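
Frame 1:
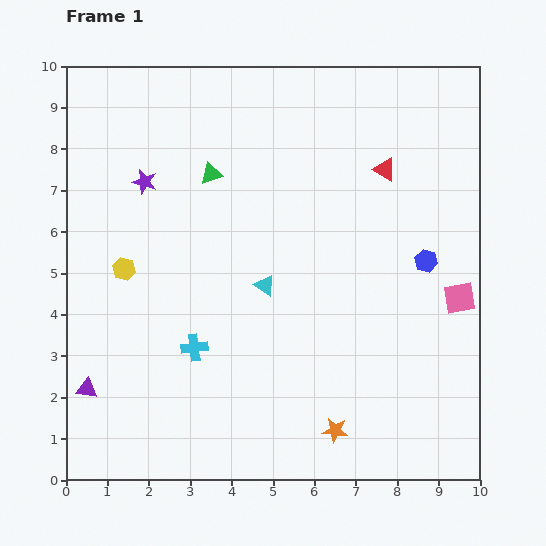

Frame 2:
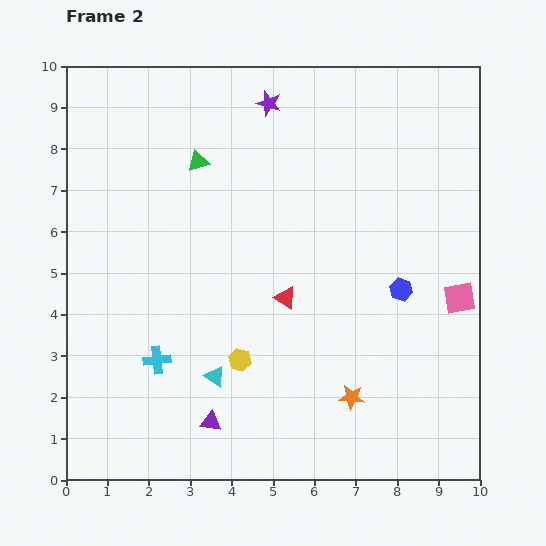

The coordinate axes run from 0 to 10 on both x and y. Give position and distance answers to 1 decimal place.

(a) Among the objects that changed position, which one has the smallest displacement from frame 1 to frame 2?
the green triangle

(moved 0.4)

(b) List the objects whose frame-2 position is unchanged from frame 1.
the pink square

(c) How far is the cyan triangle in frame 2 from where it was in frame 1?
2.5

The cyan triangle moved from (4.8, 4.7) to (3.6, 2.5), a distance of √(1.2² + 2.2²) ≈ 2.5.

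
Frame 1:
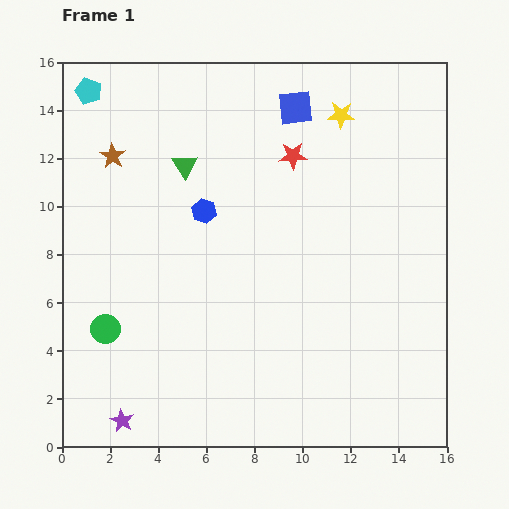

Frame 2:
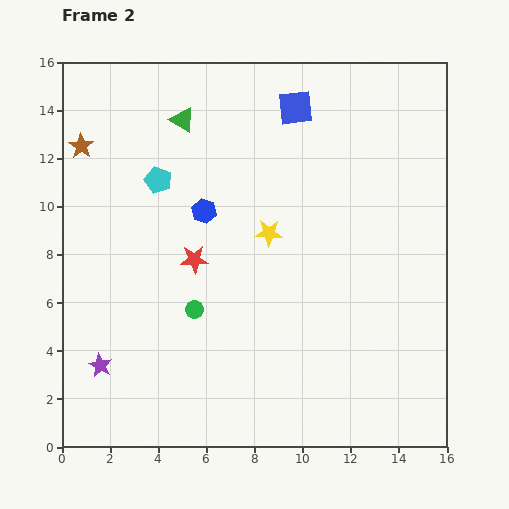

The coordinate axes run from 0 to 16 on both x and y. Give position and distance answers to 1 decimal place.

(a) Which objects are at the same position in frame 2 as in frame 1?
the blue square, the blue hexagon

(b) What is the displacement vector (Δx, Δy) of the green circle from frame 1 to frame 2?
(3.7, 0.8)

The green circle was at (1.8, 4.9) in frame 1 and (5.5, 5.7) in frame 2.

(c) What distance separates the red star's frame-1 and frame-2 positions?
5.9

The red star moved from (9.6, 12.1) to (5.5, 7.8), a distance of √(4.1² + 4.3²) ≈ 5.9.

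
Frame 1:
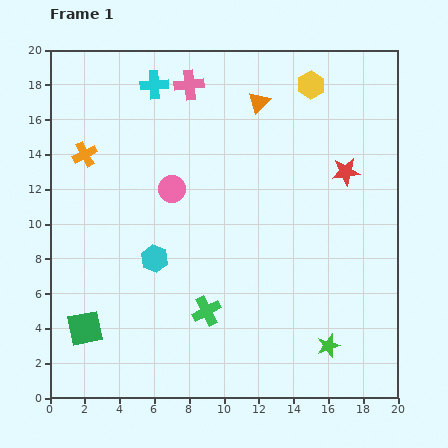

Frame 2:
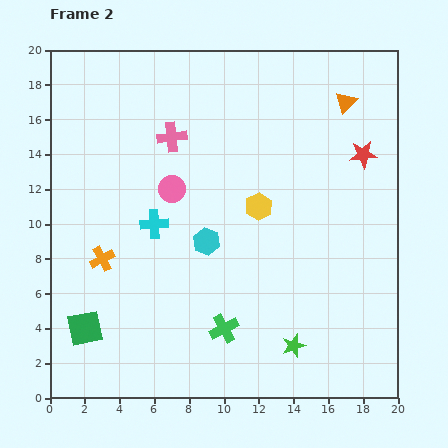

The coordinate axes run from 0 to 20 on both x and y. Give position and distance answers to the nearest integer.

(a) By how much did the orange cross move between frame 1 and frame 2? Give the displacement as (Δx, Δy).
(1, -6)

The orange cross was at (2, 14) in frame 1 and (3, 8) in frame 2.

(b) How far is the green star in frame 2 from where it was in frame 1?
2

The green star moved from (16, 3) to (14, 3), a distance of √(2² + 0²) ≈ 2.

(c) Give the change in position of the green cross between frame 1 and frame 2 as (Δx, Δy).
(1, -1)

The green cross was at (9, 5) in frame 1 and (10, 4) in frame 2.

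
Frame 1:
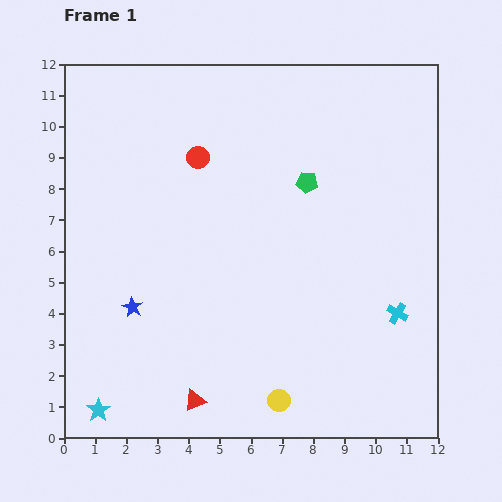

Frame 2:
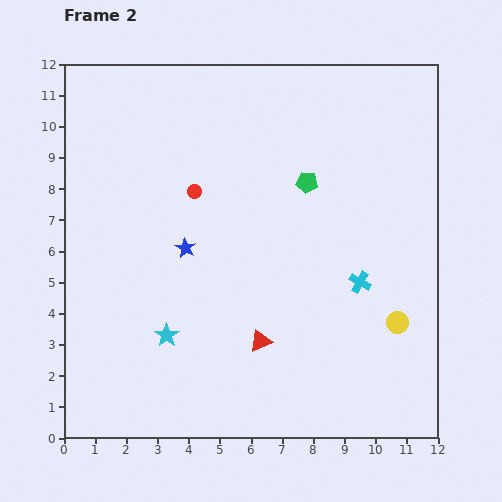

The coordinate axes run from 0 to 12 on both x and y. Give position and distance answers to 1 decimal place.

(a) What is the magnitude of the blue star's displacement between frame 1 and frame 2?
2.5

The blue star moved from (2.2, 4.2) to (3.9, 6.1), a distance of √(1.7² + 1.9²) ≈ 2.5.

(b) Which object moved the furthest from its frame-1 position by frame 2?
the yellow circle

(moved 4.5; next 3.3)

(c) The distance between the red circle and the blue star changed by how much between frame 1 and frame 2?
-3.4

Distance in frame 1: 5.2. Distance in frame 2: 1.8.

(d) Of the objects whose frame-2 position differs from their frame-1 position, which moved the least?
the red circle

(moved 1.1)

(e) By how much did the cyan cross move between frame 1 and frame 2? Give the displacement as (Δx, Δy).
(-1.2, 1.0)

The cyan cross was at (10.7, 4.0) in frame 1 and (9.5, 5.0) in frame 2.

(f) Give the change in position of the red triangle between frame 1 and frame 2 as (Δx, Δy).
(2.1, 1.9)

The red triangle was at (4.2, 1.2) in frame 1 and (6.3, 3.1) in frame 2.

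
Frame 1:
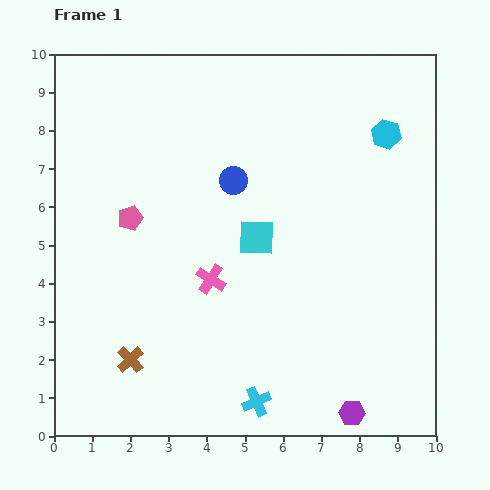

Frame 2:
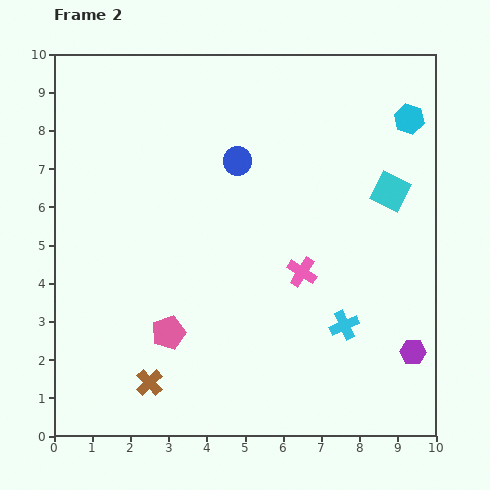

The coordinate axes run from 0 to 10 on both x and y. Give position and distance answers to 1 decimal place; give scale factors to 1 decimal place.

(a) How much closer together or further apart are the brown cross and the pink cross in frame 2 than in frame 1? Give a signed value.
+1.9

Distance in frame 1: 3.0. Distance in frame 2: 4.9.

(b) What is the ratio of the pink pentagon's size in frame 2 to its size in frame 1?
1.3×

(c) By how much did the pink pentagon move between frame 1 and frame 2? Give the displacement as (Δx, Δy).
(1.0, -3.0)

The pink pentagon was at (2.0, 5.7) in frame 1 and (3.0, 2.7) in frame 2.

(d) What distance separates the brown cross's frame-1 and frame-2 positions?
0.8

The brown cross moved from (2.0, 2.0) to (2.5, 1.4), a distance of √(0.5² + 0.6²) ≈ 0.8.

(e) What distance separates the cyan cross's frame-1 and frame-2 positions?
3.0

The cyan cross moved from (5.3, 0.9) to (7.6, 2.9), a distance of √(2.3² + 2.0²) ≈ 3.0.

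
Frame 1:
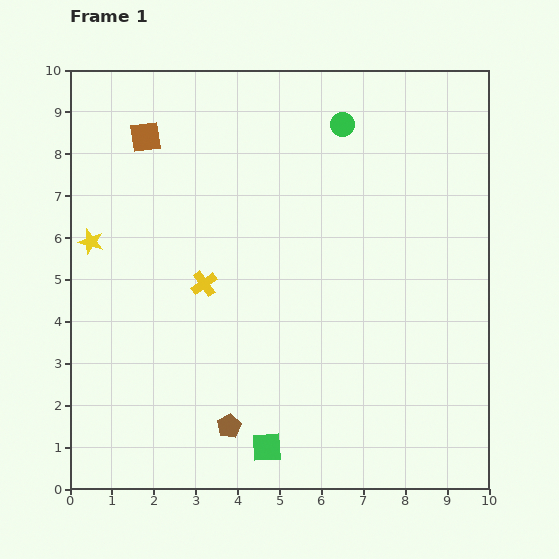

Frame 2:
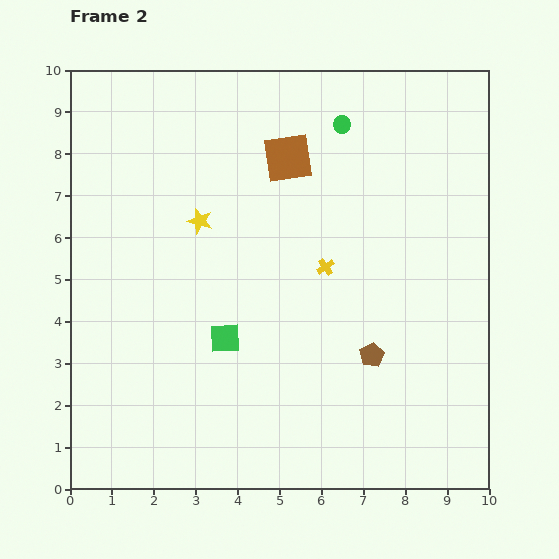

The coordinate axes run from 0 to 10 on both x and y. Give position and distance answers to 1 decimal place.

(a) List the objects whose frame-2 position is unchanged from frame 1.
the green circle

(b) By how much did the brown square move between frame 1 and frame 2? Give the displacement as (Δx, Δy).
(3.4, -0.5)

The brown square was at (1.8, 8.4) in frame 1 and (5.2, 7.9) in frame 2.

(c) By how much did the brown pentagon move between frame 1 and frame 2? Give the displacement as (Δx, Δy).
(3.4, 1.7)

The brown pentagon was at (3.8, 1.5) in frame 1 and (7.2, 3.2) in frame 2.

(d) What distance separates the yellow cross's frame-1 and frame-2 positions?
2.9

The yellow cross moved from (3.2, 4.9) to (6.1, 5.3), a distance of √(2.9² + 0.4²) ≈ 2.9.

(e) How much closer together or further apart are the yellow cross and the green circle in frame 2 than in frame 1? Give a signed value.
-1.6

Distance in frame 1: 5.0. Distance in frame 2: 3.4.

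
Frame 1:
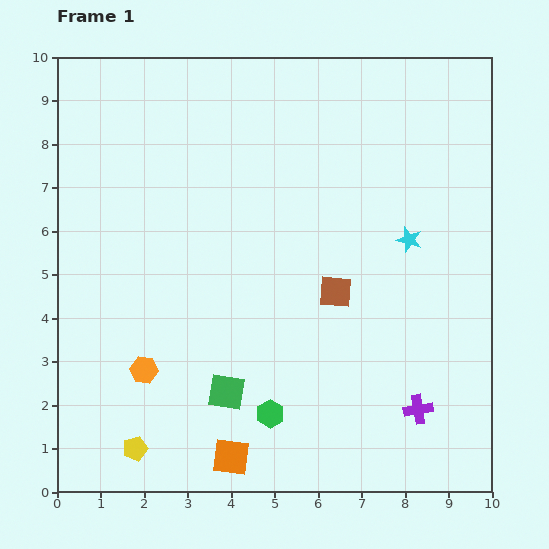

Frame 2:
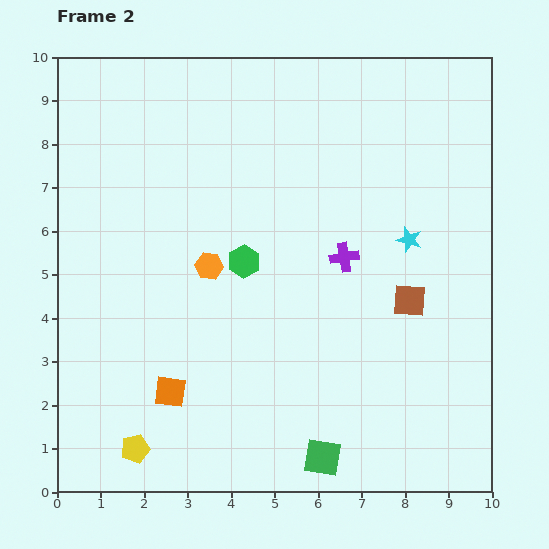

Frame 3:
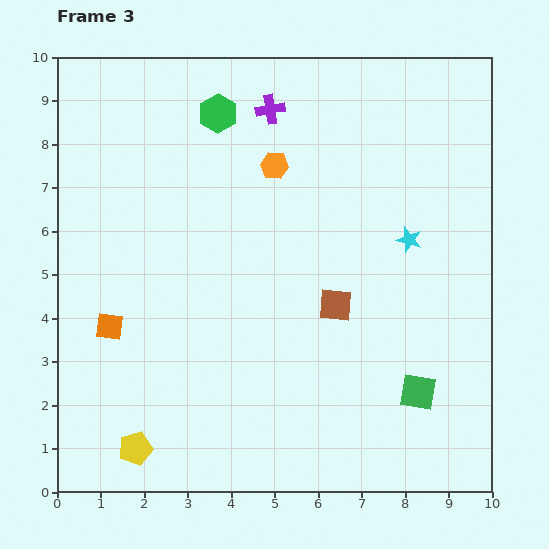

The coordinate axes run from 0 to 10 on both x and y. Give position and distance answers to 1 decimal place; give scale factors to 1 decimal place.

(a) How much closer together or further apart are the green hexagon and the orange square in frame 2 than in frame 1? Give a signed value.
+2.1

Distance in frame 1: 1.3. Distance in frame 2: 3.4.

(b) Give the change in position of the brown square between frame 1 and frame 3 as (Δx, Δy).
(0.0, -0.3)

The brown square was at (6.4, 4.6) in frame 1 and (6.4, 4.3) in frame 3.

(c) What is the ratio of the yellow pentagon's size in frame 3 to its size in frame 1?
1.4×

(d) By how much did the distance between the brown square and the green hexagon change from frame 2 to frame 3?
+1.3

Distance in frame 2: 3.9. Distance in frame 3: 5.2.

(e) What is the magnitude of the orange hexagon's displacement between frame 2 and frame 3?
2.7

The orange hexagon moved from (3.5, 5.2) to (5.0, 7.5), a distance of √(1.5² + 2.3²) ≈ 2.7.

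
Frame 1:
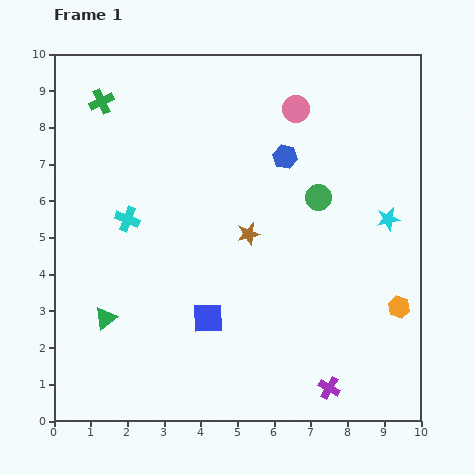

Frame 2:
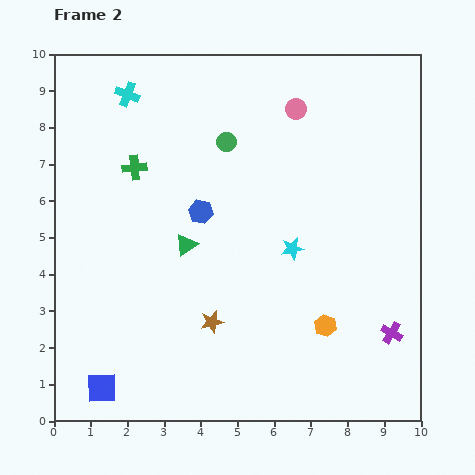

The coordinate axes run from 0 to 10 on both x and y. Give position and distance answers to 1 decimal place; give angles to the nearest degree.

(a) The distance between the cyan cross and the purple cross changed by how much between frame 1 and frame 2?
+2.5

Distance in frame 1: 7.2. Distance in frame 2: 9.7.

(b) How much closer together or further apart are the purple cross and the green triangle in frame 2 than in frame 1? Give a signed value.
-0.3

Distance in frame 1: 6.4. Distance in frame 2: 6.1.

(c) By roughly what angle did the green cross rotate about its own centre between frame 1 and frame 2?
20° clockwise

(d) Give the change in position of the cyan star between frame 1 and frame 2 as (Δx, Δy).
(-2.6, -0.8)

The cyan star was at (9.1, 5.5) in frame 1 and (6.5, 4.7) in frame 2.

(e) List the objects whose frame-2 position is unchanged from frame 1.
the pink circle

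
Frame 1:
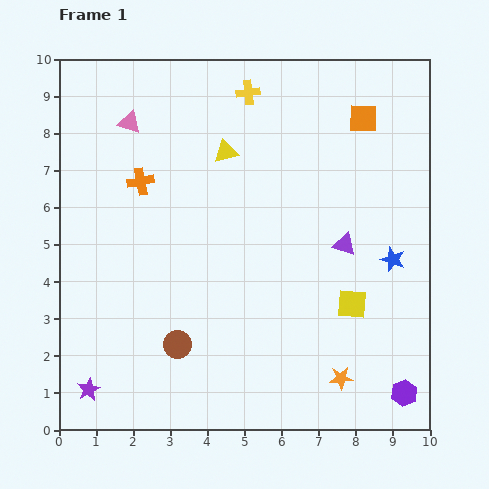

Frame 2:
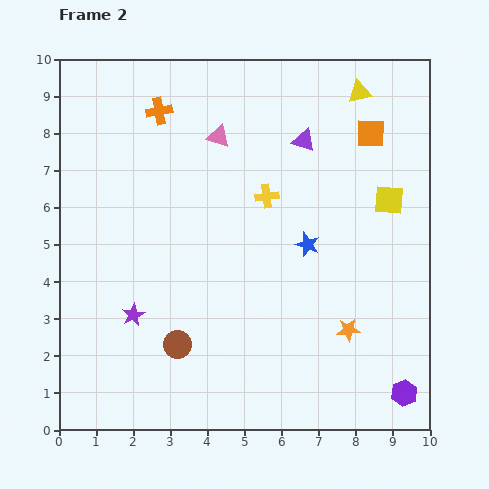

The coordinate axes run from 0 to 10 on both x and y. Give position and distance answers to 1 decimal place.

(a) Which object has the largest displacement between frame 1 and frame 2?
the yellow triangle

(moved 3.9; next 3.0)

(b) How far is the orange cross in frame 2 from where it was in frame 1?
2.0

The orange cross moved from (2.2, 6.7) to (2.7, 8.6), a distance of √(0.5² + 1.9²) ≈ 2.0.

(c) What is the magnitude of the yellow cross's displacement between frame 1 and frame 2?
2.8

The yellow cross moved from (5.1, 9.1) to (5.6, 6.3), a distance of √(0.5² + 2.8²) ≈ 2.8.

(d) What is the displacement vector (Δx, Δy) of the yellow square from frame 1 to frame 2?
(1.0, 2.8)

The yellow square was at (7.9, 3.4) in frame 1 and (8.9, 6.2) in frame 2.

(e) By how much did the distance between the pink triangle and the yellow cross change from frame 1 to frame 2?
-1.2

Distance in frame 1: 3.3. Distance in frame 2: 2.1.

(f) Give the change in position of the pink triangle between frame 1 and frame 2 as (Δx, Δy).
(2.4, -0.4)

The pink triangle was at (1.9, 8.3) in frame 1 and (4.3, 7.9) in frame 2.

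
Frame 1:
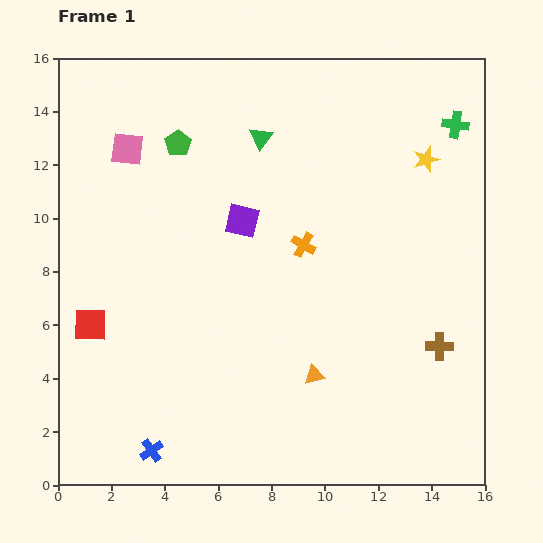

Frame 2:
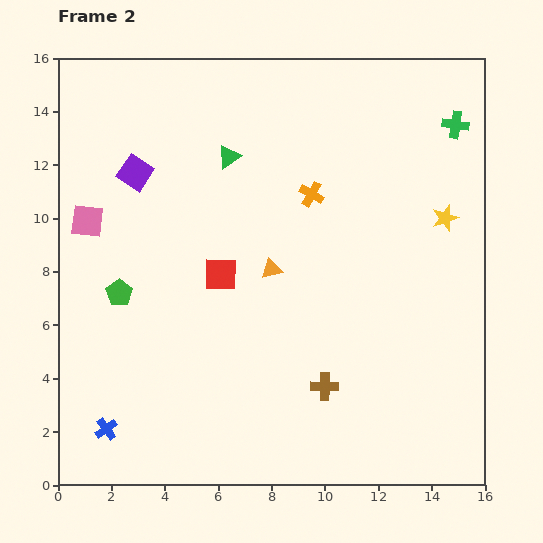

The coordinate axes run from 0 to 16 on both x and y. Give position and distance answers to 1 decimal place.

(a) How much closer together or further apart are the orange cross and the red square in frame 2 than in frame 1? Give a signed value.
-4.0

Distance in frame 1: 8.5. Distance in frame 2: 4.5.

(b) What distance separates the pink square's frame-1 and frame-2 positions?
3.1

The pink square moved from (2.6, 12.6) to (1.1, 9.9), a distance of √(1.5² + 2.7²) ≈ 3.1.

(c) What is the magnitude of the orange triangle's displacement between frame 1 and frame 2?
4.3

The orange triangle moved from (9.6, 4.1) to (8.0, 8.1), a distance of √(1.6² + 4.0²) ≈ 4.3.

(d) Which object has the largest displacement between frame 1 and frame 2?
the green pentagon

(moved 6.0; next 5.3)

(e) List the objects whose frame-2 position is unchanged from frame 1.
the green cross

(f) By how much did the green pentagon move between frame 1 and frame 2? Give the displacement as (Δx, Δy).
(-2.2, -5.6)

The green pentagon was at (4.5, 12.8) in frame 1 and (2.3, 7.2) in frame 2.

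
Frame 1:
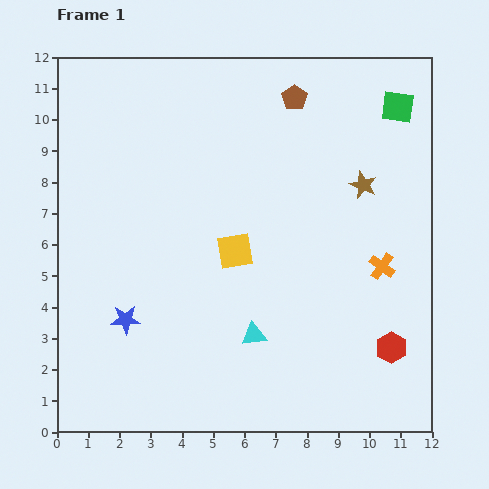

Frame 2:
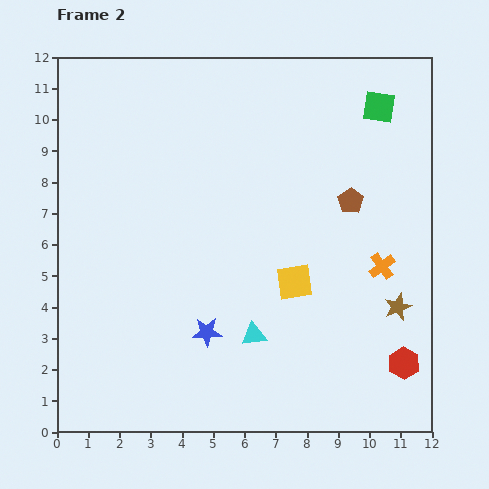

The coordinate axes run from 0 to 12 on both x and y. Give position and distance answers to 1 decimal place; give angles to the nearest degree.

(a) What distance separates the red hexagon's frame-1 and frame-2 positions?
0.6

The red hexagon moved from (10.7, 2.7) to (11.1, 2.2), a distance of √(0.4² + 0.5²) ≈ 0.6.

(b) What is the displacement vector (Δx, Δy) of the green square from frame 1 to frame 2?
(-0.6, 0.0)

The green square was at (10.9, 10.4) in frame 1 and (10.3, 10.4) in frame 2.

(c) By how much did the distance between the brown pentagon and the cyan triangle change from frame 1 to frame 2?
-2.4

Distance in frame 1: 7.7. Distance in frame 2: 5.3.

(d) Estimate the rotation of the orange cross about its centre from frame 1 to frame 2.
18° clockwise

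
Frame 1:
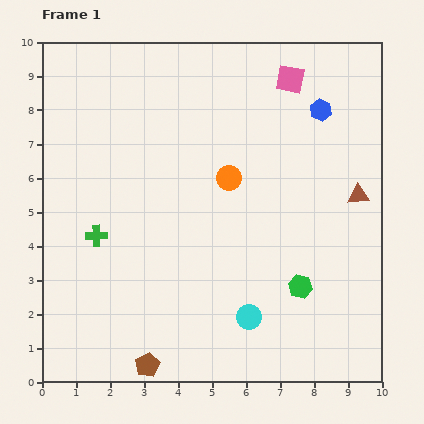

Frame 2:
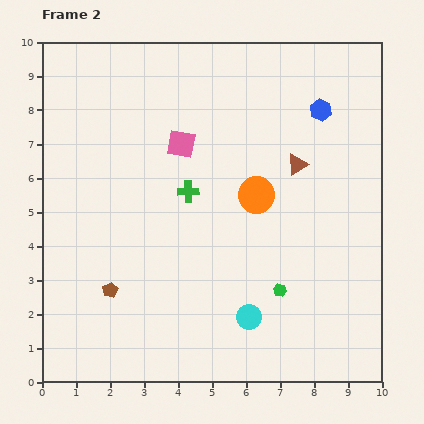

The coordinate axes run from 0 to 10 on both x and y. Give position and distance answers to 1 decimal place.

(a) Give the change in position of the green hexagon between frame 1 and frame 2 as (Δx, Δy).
(-0.6, -0.1)

The green hexagon was at (7.6, 2.8) in frame 1 and (7.0, 2.7) in frame 2.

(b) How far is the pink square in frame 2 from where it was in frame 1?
3.7

The pink square moved from (7.3, 8.9) to (4.1, 7.0), a distance of √(3.2² + 1.9²) ≈ 3.7.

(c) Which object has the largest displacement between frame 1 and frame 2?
the pink square

(moved 3.7; next 3.0)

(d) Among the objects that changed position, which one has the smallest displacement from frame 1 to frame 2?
the green hexagon

(moved 0.6)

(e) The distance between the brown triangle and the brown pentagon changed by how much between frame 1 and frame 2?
-1.4

Distance in frame 1: 8.0. Distance in frame 2: 6.6.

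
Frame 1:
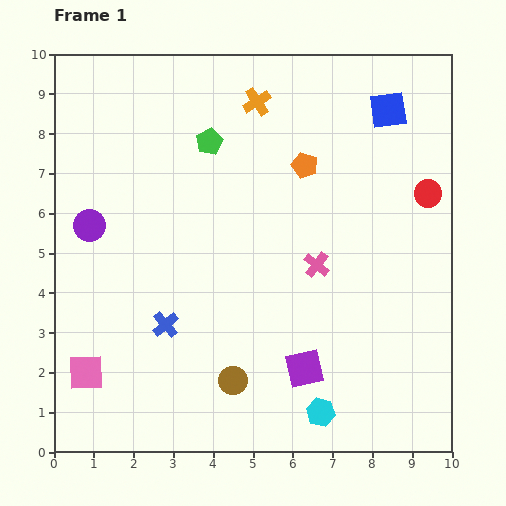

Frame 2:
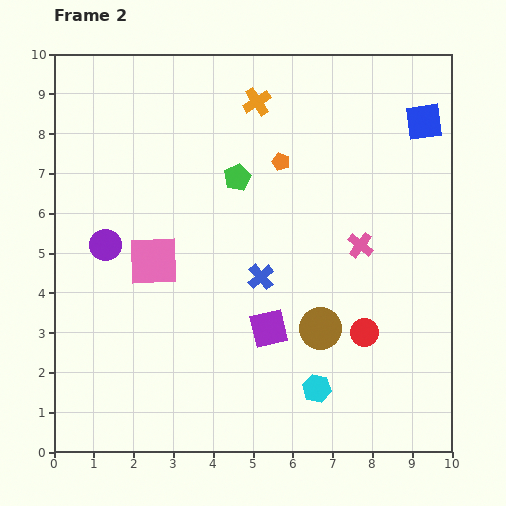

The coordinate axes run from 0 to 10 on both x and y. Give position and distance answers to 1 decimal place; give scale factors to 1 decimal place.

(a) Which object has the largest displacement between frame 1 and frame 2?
the red circle

(moved 3.8; next 3.3)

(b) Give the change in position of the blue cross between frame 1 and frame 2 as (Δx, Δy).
(2.4, 1.2)

The blue cross was at (2.8, 3.2) in frame 1 and (5.2, 4.4) in frame 2.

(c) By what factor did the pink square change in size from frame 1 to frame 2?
1.4×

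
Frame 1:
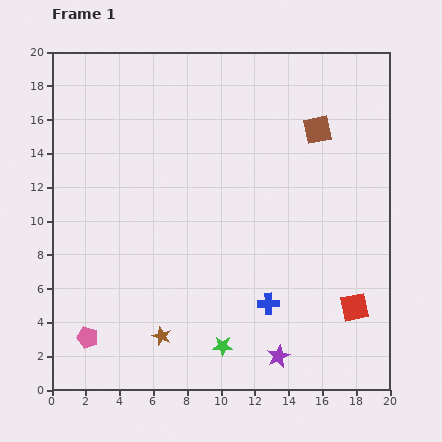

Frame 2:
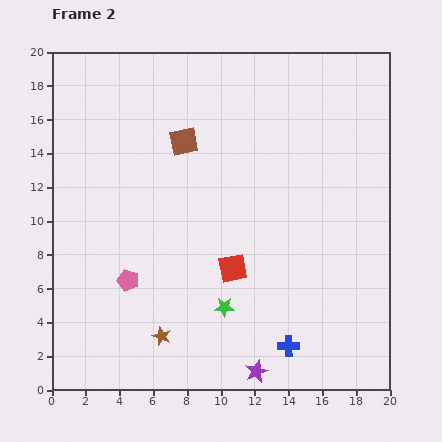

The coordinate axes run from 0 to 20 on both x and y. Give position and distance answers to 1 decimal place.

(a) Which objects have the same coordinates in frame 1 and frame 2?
the brown star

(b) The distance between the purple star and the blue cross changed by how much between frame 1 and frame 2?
-0.8

Distance in frame 1: 3.2. Distance in frame 2: 2.4.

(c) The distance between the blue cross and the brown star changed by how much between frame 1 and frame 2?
+0.9

Distance in frame 1: 6.6. Distance in frame 2: 7.5.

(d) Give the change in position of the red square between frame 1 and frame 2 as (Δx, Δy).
(-7.2, 2.3)

The red square was at (17.9, 4.9) in frame 1 and (10.7, 7.2) in frame 2.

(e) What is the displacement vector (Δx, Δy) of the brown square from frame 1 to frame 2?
(-7.9, -0.7)

The brown square was at (15.7, 15.4) in frame 1 and (7.8, 14.7) in frame 2.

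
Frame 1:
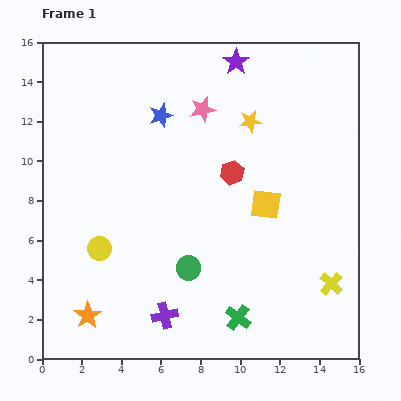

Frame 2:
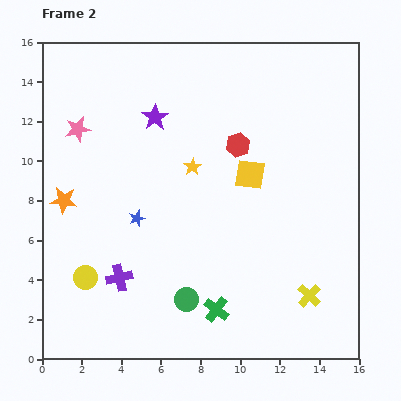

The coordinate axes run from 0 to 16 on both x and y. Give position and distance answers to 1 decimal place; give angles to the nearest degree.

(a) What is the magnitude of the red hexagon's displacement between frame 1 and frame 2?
1.4

The red hexagon moved from (9.6, 9.4) to (9.9, 10.8), a distance of √(0.3² + 1.4²) ≈ 1.4.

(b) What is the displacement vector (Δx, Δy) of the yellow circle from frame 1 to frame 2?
(-0.7, -1.5)

The yellow circle was at (2.9, 5.6) in frame 1 and (2.2, 4.1) in frame 2.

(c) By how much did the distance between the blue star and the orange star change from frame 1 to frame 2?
-7.0

Distance in frame 1: 10.8. Distance in frame 2: 3.8.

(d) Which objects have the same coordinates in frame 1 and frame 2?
none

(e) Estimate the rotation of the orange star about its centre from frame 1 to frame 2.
31° counter-clockwise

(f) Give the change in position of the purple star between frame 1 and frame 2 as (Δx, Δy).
(-4.1, -2.8)

The purple star was at (9.8, 15.0) in frame 1 and (5.7, 12.2) in frame 2.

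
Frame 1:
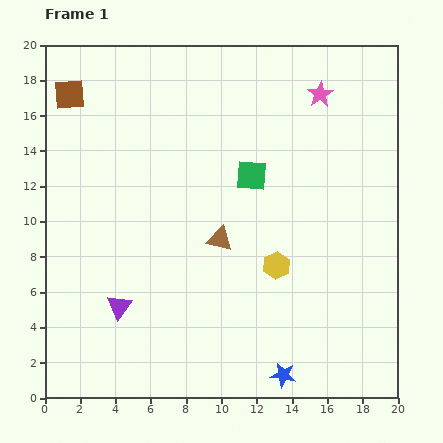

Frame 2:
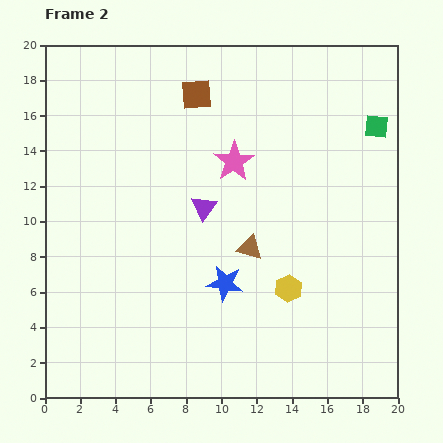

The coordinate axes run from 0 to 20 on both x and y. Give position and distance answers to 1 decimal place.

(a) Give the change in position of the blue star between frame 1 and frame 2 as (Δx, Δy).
(-3.3, 5.2)

The blue star was at (13.5, 1.3) in frame 1 and (10.2, 6.5) in frame 2.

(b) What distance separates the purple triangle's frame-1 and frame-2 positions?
7.4

The purple triangle moved from (4.2, 5.2) to (9.0, 10.8), a distance of √(4.8² + 5.6²) ≈ 7.4.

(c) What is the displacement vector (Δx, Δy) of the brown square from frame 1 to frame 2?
(7.2, 0.0)

The brown square was at (1.4, 17.2) in frame 1 and (8.6, 17.2) in frame 2.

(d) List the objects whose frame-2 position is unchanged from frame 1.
none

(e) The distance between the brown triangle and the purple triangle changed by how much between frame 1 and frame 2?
-3.4

Distance in frame 1: 6.9. Distance in frame 2: 3.5.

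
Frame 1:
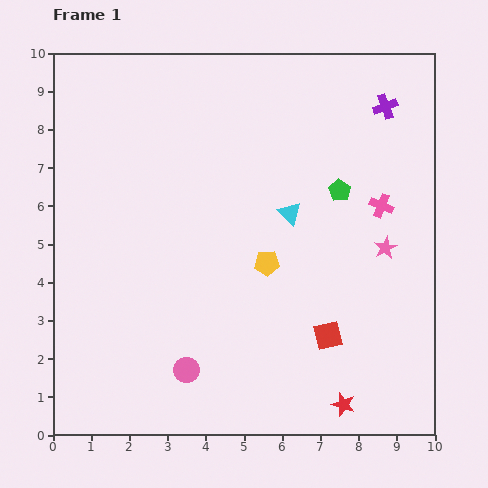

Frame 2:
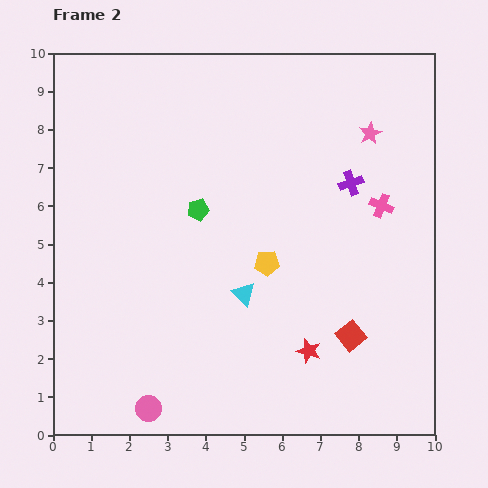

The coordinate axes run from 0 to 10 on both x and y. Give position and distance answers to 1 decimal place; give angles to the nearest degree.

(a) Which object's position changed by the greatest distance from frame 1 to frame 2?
the green pentagon

(moved 3.7; next 3.0)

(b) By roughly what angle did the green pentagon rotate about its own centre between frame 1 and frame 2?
26° clockwise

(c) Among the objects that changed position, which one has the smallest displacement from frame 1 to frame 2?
the red square

(moved 0.6)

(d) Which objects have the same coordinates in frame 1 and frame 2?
the yellow pentagon, the pink cross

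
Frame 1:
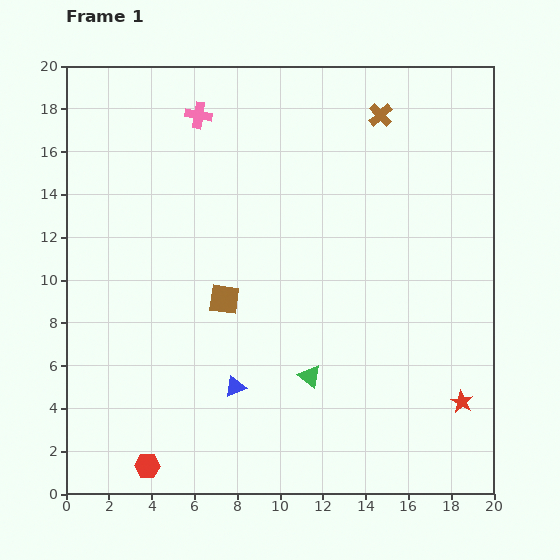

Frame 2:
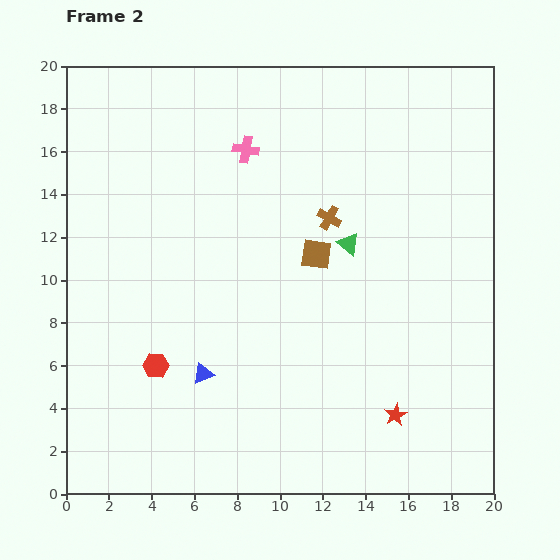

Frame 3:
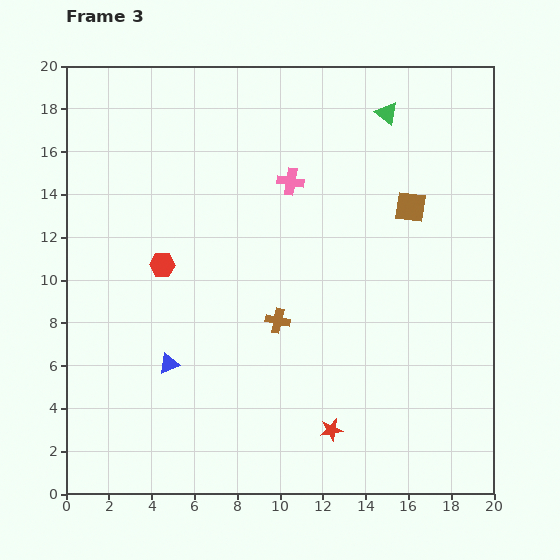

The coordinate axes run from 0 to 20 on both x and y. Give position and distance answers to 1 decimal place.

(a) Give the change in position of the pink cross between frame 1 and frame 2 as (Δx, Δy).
(2.2, -1.6)

The pink cross was at (6.2, 17.7) in frame 1 and (8.4, 16.1) in frame 2.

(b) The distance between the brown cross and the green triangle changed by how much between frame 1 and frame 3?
-1.6

Distance in frame 1: 12.6. Distance in frame 3: 11.0.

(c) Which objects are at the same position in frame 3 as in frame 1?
none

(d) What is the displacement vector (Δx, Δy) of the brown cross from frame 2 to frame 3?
(-2.4, -4.8)

The brown cross was at (12.3, 12.9) in frame 2 and (9.9, 8.1) in frame 3.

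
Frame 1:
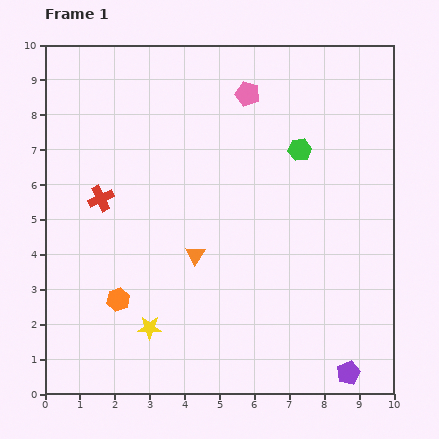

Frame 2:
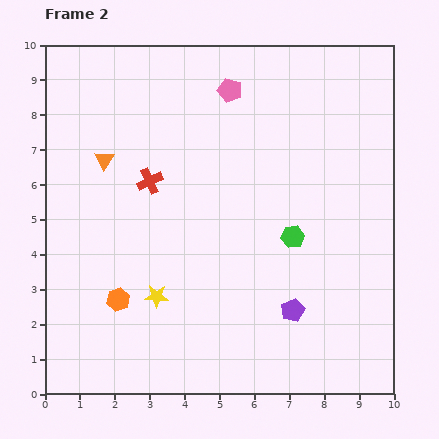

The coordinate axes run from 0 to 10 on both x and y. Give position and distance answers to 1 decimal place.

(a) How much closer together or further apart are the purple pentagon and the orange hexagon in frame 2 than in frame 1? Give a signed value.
-1.9

Distance in frame 1: 6.9. Distance in frame 2: 5.0.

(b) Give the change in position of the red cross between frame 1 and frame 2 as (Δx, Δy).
(1.4, 0.5)

The red cross was at (1.6, 5.6) in frame 1 and (3.0, 6.1) in frame 2.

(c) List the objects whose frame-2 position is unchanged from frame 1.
the orange hexagon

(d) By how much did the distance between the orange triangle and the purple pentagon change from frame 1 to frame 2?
+1.3

Distance in frame 1: 5.6. Distance in frame 2: 6.9.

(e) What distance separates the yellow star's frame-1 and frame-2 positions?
0.9

The yellow star moved from (3.0, 1.9) to (3.2, 2.8), a distance of √(0.2² + 0.9²) ≈ 0.9.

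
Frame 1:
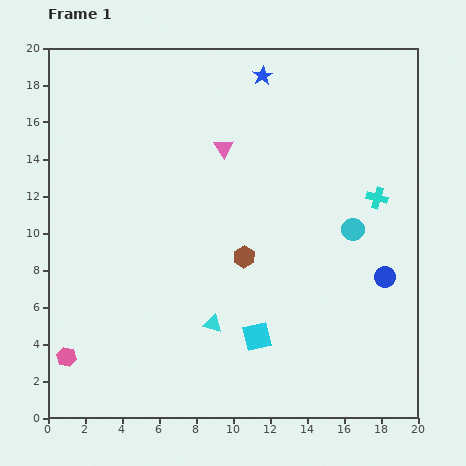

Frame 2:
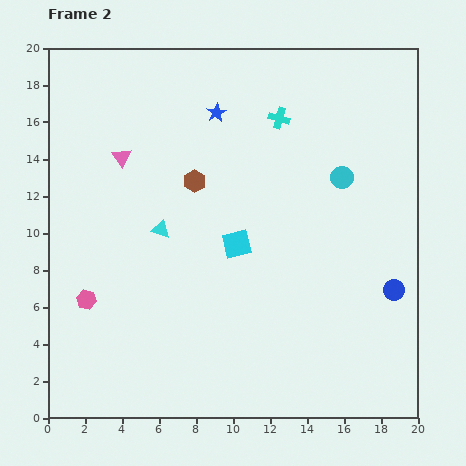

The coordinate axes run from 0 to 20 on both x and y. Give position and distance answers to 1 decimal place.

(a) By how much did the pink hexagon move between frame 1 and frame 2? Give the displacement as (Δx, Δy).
(1.1, 3.1)

The pink hexagon was at (1.0, 3.3) in frame 1 and (2.1, 6.4) in frame 2.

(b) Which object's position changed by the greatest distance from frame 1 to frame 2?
the cyan cross

(moved 6.8; next 5.8)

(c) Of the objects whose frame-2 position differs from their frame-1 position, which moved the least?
the blue circle

(moved 0.9)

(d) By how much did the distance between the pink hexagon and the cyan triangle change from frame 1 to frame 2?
-2.6

Distance in frame 1: 8.1. Distance in frame 2: 5.5.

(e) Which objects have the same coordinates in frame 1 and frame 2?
none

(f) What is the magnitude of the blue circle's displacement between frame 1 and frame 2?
0.9

The blue circle moved from (18.2, 7.6) to (18.7, 6.9), a distance of √(0.5² + 0.7²) ≈ 0.9.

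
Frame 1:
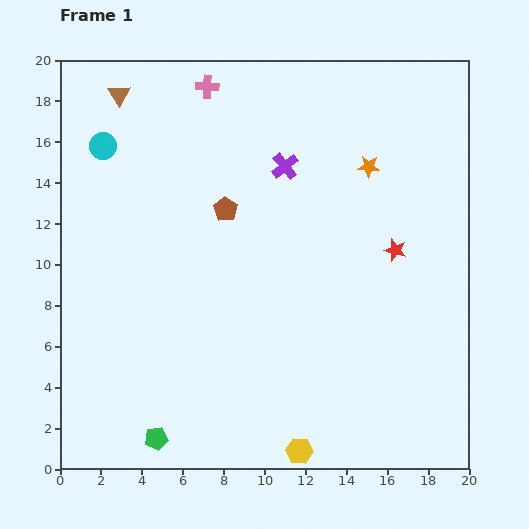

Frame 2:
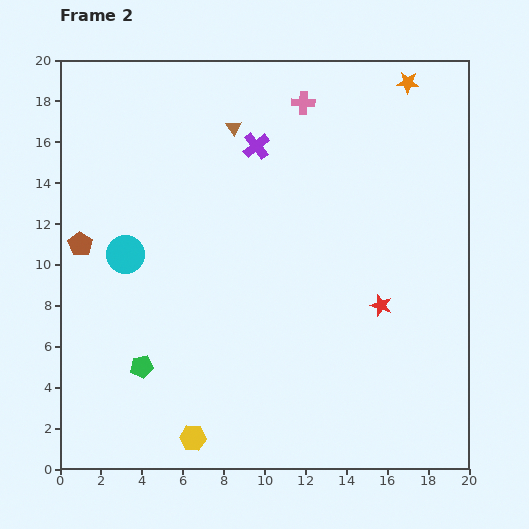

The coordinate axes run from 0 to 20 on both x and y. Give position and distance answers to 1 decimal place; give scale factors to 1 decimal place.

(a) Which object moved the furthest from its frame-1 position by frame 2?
the brown pentagon

(moved 7.3; next 5.8)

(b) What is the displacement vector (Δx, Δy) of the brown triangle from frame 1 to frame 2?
(5.6, -1.6)

The brown triangle was at (2.9, 18.3) in frame 1 and (8.5, 16.7) in frame 2.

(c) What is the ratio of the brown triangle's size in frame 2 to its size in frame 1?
0.7×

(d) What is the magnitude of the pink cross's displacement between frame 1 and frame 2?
4.8

The pink cross moved from (7.2, 18.7) to (11.9, 17.9), a distance of √(4.7² + 0.8²) ≈ 4.8.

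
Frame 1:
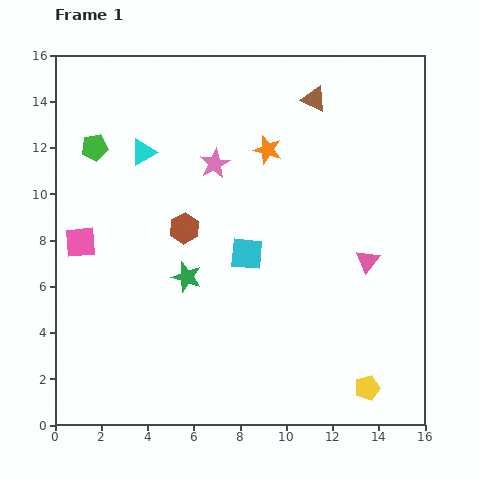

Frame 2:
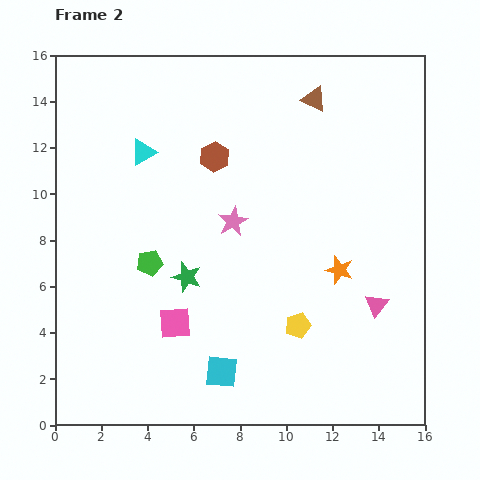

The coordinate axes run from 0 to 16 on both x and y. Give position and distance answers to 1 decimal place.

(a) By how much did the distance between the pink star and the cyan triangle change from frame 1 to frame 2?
+1.8

Distance in frame 1: 3.1. Distance in frame 2: 4.9.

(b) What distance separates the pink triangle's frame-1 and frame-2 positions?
1.9

The pink triangle moved from (13.5, 7.1) to (13.9, 5.2), a distance of √(0.4² + 1.9²) ≈ 1.9.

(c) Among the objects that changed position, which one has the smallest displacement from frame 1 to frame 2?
the pink triangle

(moved 1.9)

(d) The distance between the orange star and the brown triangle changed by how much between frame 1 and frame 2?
+4.5

Distance in frame 1: 3.0. Distance in frame 2: 7.5.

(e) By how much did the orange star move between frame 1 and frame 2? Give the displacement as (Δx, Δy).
(3.1, -5.2)

The orange star was at (9.2, 11.9) in frame 1 and (12.3, 6.7) in frame 2.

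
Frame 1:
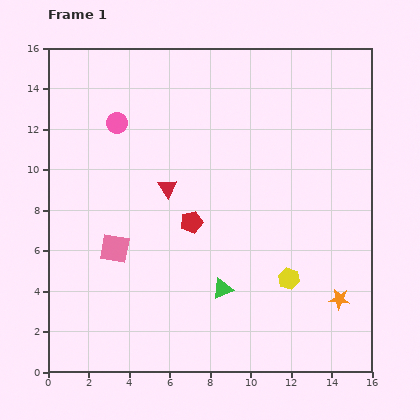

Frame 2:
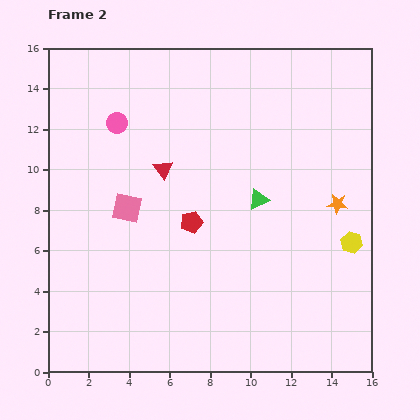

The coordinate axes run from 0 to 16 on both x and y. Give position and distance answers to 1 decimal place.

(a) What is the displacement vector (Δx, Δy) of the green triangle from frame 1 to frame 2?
(1.8, 4.4)

The green triangle was at (8.6, 4.1) in frame 1 and (10.4, 8.5) in frame 2.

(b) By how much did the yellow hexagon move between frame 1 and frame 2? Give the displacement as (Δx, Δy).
(3.1, 1.8)

The yellow hexagon was at (11.9, 4.6) in frame 1 and (15.0, 6.4) in frame 2.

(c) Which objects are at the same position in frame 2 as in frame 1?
the red pentagon, the pink circle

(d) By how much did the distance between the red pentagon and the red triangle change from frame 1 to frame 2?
+0.9

Distance in frame 1: 2.1. Distance in frame 2: 3.0.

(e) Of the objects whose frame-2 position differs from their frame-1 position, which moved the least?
the red triangle

(moved 0.9)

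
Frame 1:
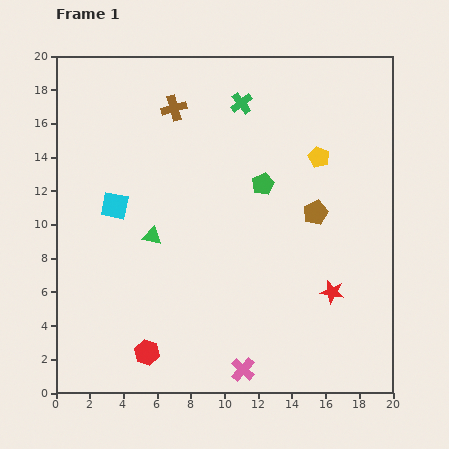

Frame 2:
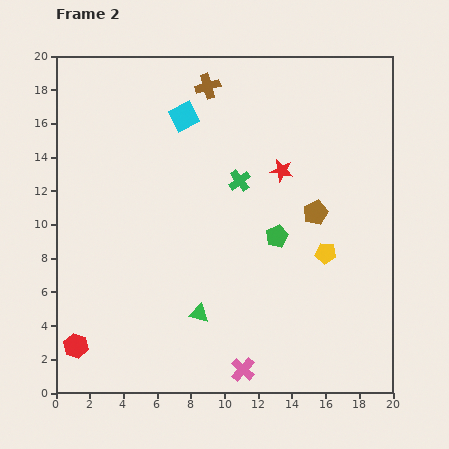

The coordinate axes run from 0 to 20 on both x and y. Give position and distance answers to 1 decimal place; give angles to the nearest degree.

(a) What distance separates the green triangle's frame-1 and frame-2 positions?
5.4

The green triangle moved from (5.7, 9.3) to (8.5, 4.7), a distance of √(2.8² + 4.6²) ≈ 5.4.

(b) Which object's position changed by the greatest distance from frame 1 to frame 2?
the red star

(moved 7.8; next 6.7)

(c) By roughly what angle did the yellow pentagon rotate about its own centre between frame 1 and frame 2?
18° counter-clockwise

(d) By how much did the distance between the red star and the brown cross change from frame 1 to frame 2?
-7.7

Distance in frame 1: 14.4. Distance in frame 2: 6.7.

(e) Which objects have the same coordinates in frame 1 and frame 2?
the brown pentagon, the pink cross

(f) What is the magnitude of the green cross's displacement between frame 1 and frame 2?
4.6

The green cross moved from (11.0, 17.2) to (10.9, 12.6), a distance of √(0.1² + 4.6²) ≈ 4.6.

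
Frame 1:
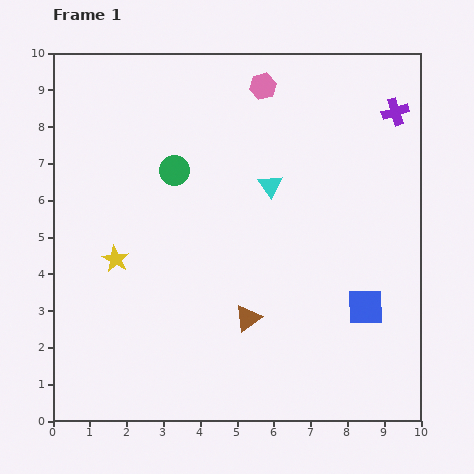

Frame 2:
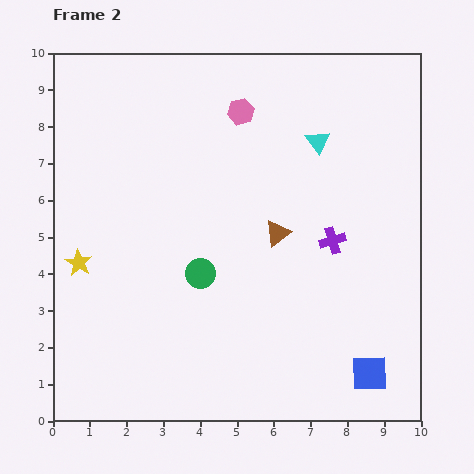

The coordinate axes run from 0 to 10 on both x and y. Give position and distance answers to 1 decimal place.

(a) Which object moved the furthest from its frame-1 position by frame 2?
the purple cross

(moved 3.9; next 2.9)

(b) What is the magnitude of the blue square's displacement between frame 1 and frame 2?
1.8

The blue square moved from (8.5, 3.1) to (8.6, 1.3), a distance of √(0.1² + 1.8²) ≈ 1.8.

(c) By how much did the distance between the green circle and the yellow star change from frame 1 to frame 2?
+0.4

Distance in frame 1: 2.9. Distance in frame 2: 3.3.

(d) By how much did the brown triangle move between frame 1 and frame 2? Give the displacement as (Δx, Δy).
(0.8, 2.3)

The brown triangle was at (5.3, 2.8) in frame 1 and (6.1, 5.1) in frame 2.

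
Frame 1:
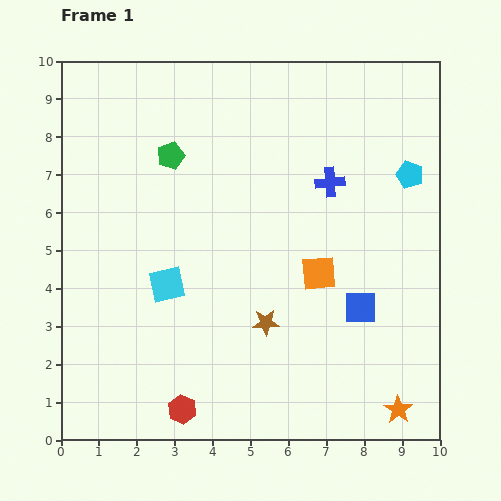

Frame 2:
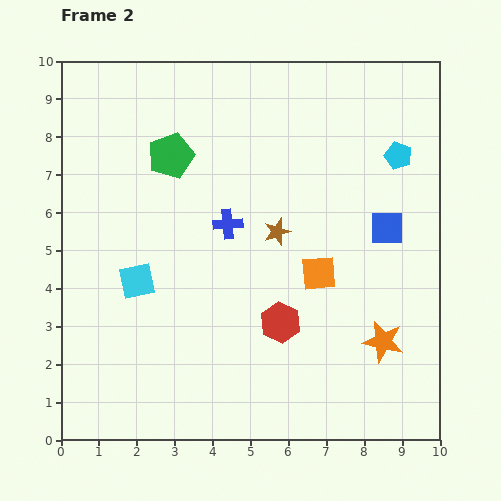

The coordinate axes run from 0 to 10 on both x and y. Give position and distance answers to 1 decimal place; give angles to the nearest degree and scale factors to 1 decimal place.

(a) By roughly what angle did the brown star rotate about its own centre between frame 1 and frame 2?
16° counter-clockwise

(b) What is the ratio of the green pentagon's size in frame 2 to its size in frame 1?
1.7×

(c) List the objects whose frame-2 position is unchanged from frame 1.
the green pentagon, the orange square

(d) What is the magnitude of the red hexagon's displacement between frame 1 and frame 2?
3.5

The red hexagon moved from (3.2, 0.8) to (5.8, 3.1), a distance of √(2.6² + 2.3²) ≈ 3.5.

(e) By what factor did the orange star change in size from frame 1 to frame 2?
1.4×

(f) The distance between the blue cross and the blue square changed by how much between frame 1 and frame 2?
+0.8

Distance in frame 1: 3.4. Distance in frame 2: 4.2.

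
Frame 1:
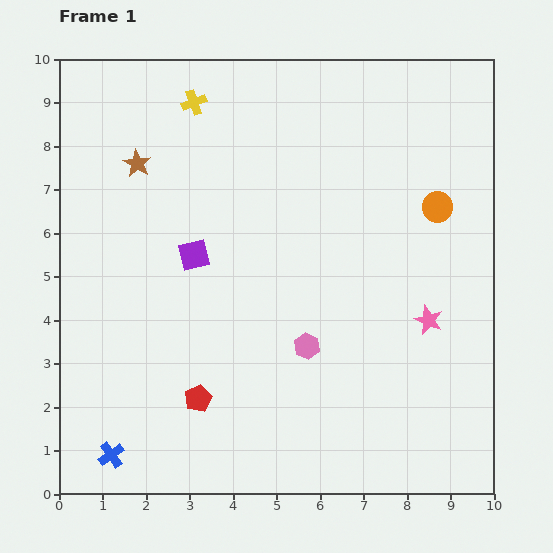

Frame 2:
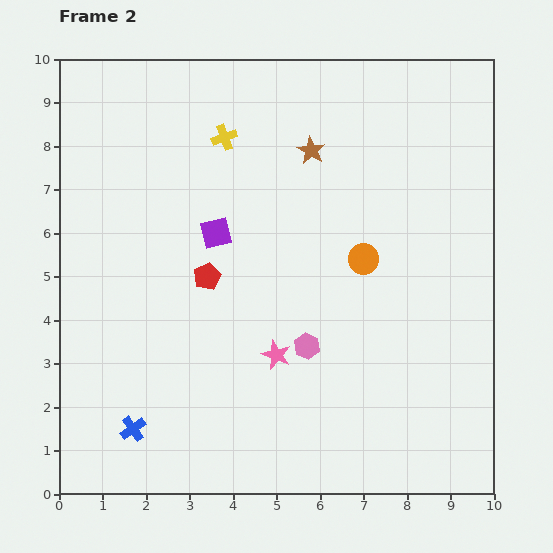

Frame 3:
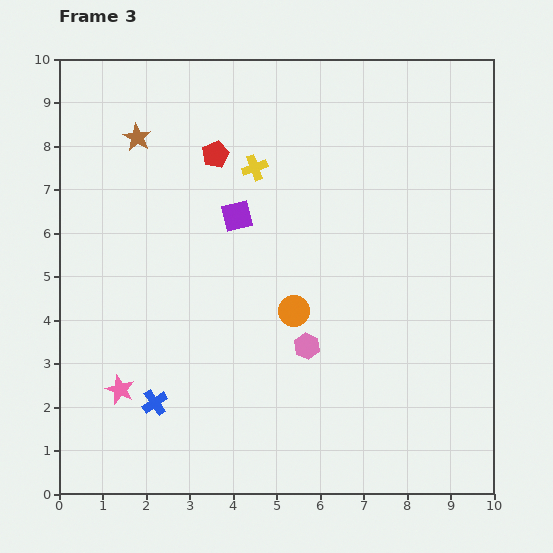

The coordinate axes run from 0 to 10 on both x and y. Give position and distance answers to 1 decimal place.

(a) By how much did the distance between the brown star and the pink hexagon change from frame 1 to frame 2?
-1.2

Distance in frame 1: 5.7. Distance in frame 2: 4.5.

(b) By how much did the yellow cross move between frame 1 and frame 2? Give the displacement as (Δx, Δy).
(0.7, -0.8)

The yellow cross was at (3.1, 9.0) in frame 1 and (3.8, 8.2) in frame 2.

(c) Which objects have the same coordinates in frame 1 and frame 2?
the pink hexagon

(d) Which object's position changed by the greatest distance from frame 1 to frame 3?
the pink star

(moved 7.3; next 5.6)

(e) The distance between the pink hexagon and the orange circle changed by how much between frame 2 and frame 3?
-1.5

Distance in frame 2: 2.4. Distance in frame 3: 0.9.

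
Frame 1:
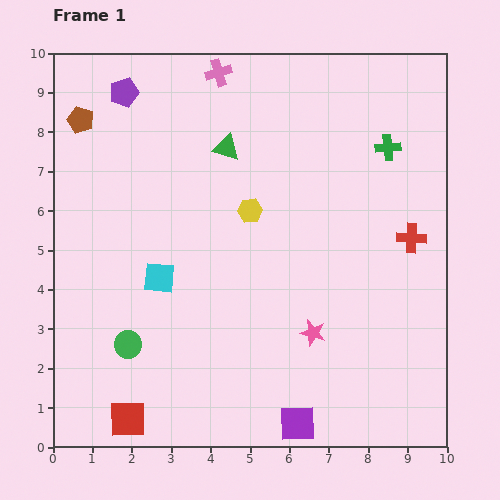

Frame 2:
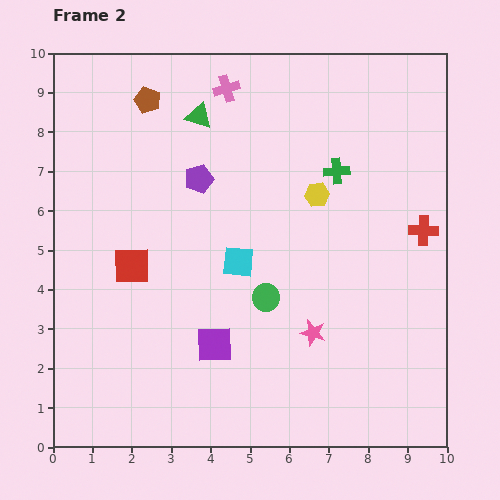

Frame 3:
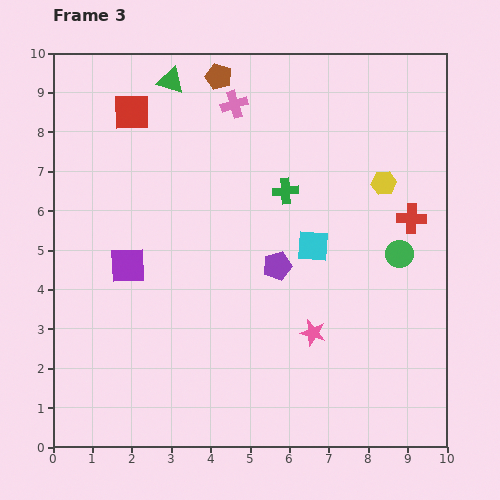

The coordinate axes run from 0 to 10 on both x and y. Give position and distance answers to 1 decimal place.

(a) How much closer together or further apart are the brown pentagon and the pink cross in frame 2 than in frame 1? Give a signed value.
-1.7

Distance in frame 1: 3.7. Distance in frame 2: 2.0.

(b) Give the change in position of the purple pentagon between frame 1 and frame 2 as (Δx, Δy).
(1.9, -2.2)

The purple pentagon was at (1.8, 9.0) in frame 1 and (3.7, 6.8) in frame 2.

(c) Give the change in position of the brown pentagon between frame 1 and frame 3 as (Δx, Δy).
(3.5, 1.1)

The brown pentagon was at (0.7, 8.3) in frame 1 and (4.2, 9.4) in frame 3.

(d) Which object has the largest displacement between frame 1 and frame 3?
the red square

(moved 7.8; next 7.3)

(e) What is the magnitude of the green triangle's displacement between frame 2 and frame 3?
1.1

The green triangle moved from (3.7, 8.4) to (3.0, 9.3), a distance of √(0.7² + 0.9²) ≈ 1.1.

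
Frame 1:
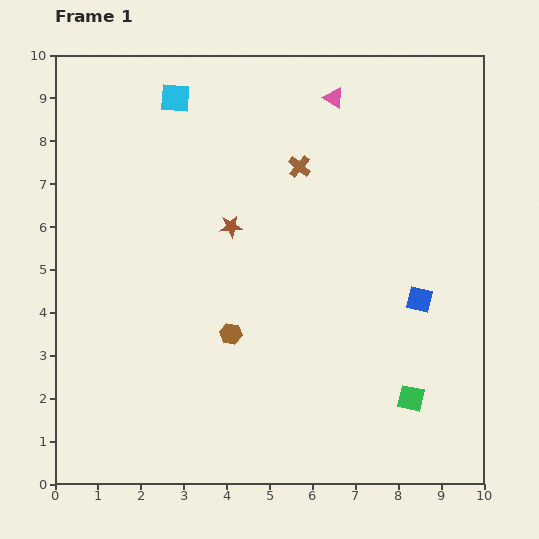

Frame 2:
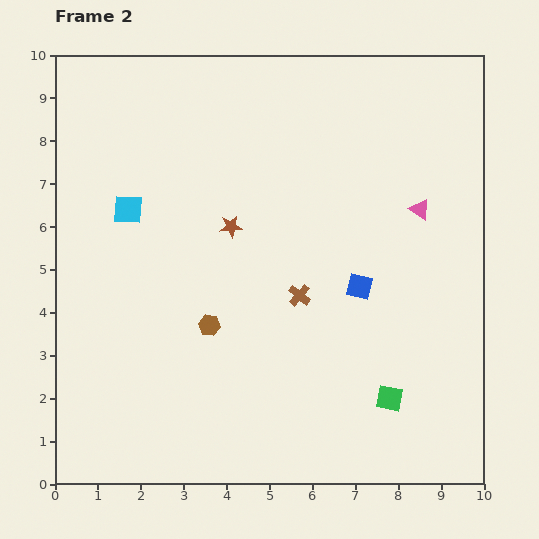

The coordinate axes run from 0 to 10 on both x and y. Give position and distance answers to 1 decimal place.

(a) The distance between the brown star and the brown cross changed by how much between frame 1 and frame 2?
+0.2

Distance in frame 1: 2.1. Distance in frame 2: 2.3.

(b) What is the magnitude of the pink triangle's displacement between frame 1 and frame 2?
3.3

The pink triangle moved from (6.5, 9.0) to (8.5, 6.4), a distance of √(2.0² + 2.6²) ≈ 3.3.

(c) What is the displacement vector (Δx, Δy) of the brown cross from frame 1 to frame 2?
(0.0, -3.0)

The brown cross was at (5.7, 7.4) in frame 1 and (5.7, 4.4) in frame 2.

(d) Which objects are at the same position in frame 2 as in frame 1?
the brown star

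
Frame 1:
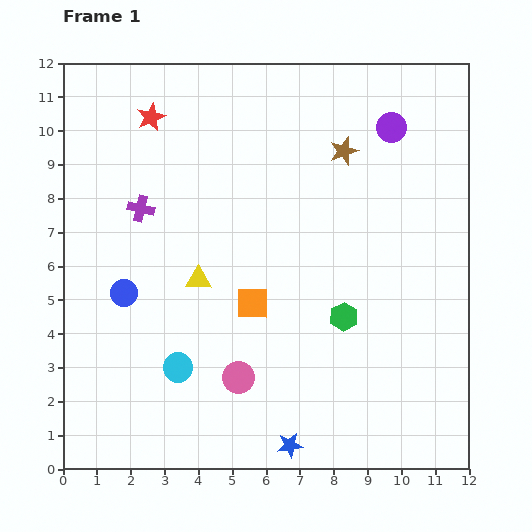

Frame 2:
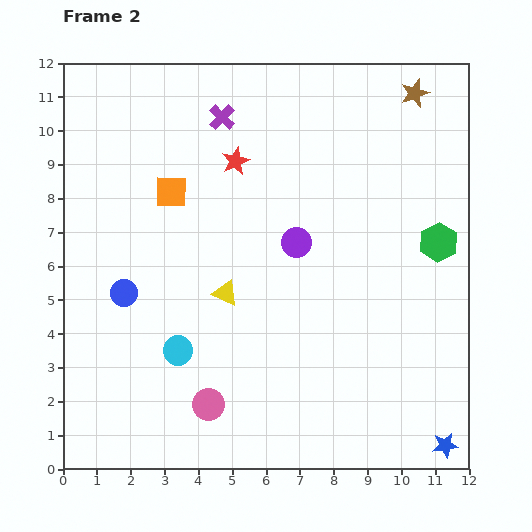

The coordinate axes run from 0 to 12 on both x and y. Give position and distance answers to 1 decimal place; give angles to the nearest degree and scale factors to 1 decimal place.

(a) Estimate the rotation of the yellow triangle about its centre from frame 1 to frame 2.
23° clockwise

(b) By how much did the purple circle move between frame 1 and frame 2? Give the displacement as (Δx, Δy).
(-2.8, -3.4)

The purple circle was at (9.7, 10.1) in frame 1 and (6.9, 6.7) in frame 2.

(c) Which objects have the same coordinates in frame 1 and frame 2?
the blue circle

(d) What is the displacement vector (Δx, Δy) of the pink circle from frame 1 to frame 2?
(-0.9, -0.8)

The pink circle was at (5.2, 2.7) in frame 1 and (4.3, 1.9) in frame 2.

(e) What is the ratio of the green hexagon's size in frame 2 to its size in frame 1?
1.4×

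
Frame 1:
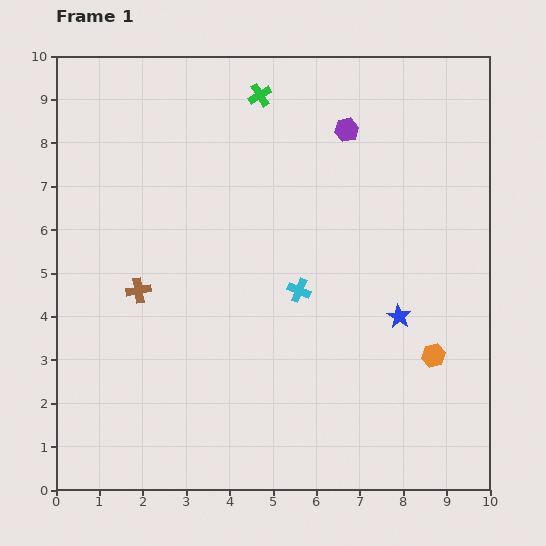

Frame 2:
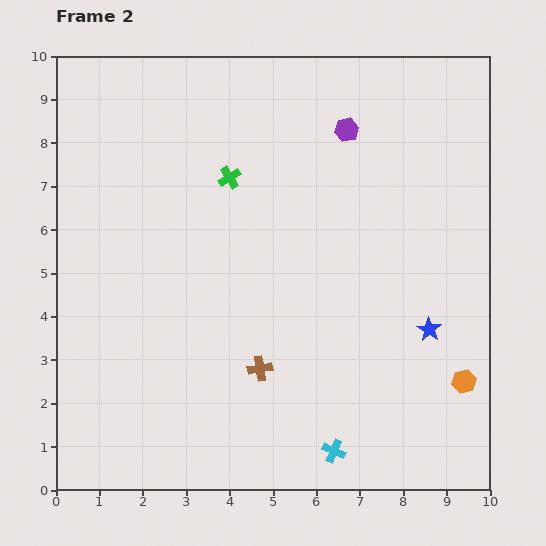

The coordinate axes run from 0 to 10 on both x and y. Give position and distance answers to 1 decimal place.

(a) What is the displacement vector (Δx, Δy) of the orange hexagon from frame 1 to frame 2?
(0.7, -0.6)

The orange hexagon was at (8.7, 3.1) in frame 1 and (9.4, 2.5) in frame 2.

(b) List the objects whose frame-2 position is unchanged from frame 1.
the purple hexagon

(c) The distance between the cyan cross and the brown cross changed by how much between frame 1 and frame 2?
-1.2

Distance in frame 1: 3.7. Distance in frame 2: 2.5.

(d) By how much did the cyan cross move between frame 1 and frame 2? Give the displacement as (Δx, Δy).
(0.8, -3.7)

The cyan cross was at (5.6, 4.6) in frame 1 and (6.4, 0.9) in frame 2.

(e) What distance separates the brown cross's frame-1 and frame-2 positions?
3.3

The brown cross moved from (1.9, 4.6) to (4.7, 2.8), a distance of √(2.8² + 1.8²) ≈ 3.3.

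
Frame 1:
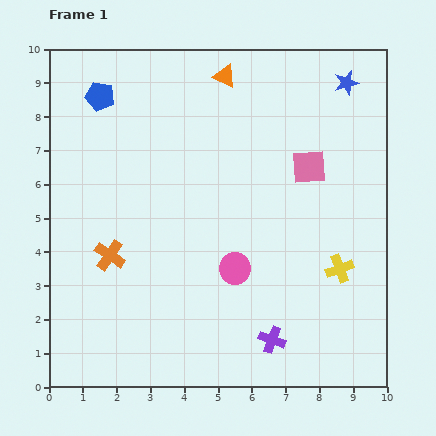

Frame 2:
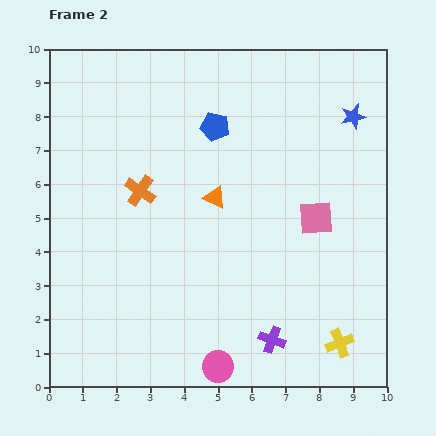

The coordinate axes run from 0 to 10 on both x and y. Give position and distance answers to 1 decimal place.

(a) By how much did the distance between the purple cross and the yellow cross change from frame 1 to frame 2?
-0.9

Distance in frame 1: 2.9. Distance in frame 2: 2.0.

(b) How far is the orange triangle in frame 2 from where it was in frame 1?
3.6

The orange triangle moved from (5.2, 9.2) to (4.9, 5.6), a distance of √(0.3² + 3.6²) ≈ 3.6.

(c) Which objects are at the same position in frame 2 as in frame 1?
the purple cross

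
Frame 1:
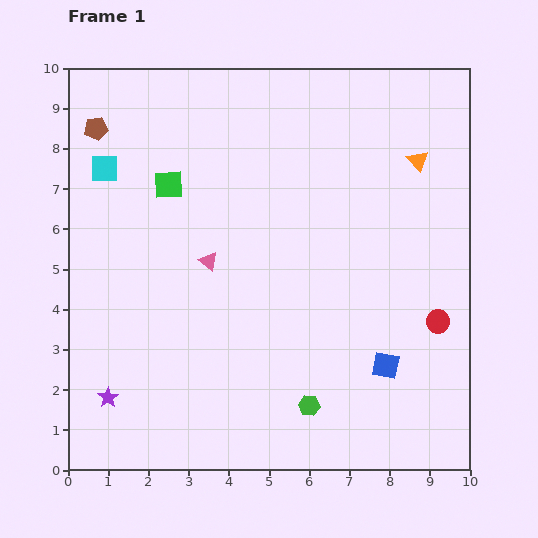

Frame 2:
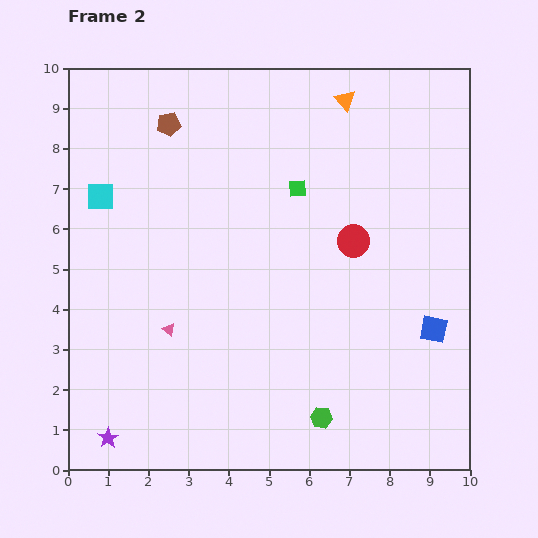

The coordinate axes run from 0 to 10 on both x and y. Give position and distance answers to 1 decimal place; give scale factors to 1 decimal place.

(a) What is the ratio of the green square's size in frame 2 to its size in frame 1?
0.6×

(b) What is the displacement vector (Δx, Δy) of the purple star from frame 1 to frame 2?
(0.0, -1.0)

The purple star was at (1.0, 1.8) in frame 1 and (1.0, 0.8) in frame 2.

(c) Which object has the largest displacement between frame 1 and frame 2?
the green square

(moved 3.2; next 2.9)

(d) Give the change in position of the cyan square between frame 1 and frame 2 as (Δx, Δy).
(-0.1, -0.7)

The cyan square was at (0.9, 7.5) in frame 1 and (0.8, 6.8) in frame 2.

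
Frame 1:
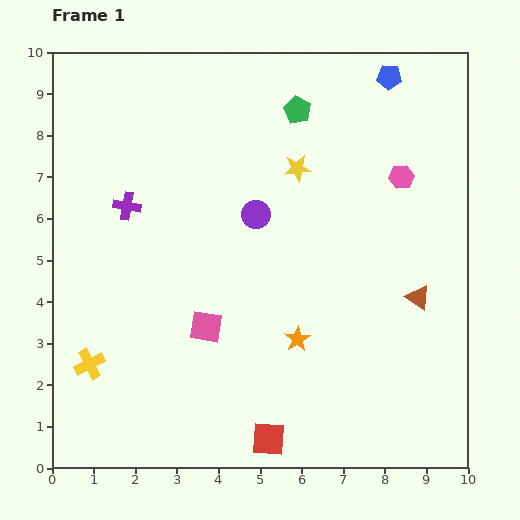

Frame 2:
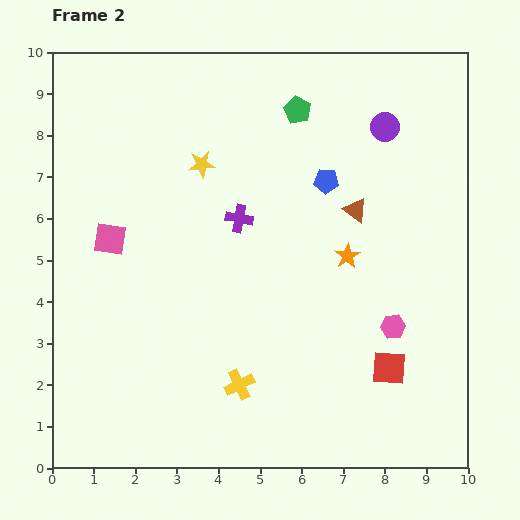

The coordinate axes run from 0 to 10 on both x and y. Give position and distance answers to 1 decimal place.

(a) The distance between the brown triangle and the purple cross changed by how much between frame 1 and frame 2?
-4.5

Distance in frame 1: 7.3. Distance in frame 2: 2.8.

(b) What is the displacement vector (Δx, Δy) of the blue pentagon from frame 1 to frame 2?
(-1.5, -2.5)

The blue pentagon was at (8.1, 9.4) in frame 1 and (6.6, 6.9) in frame 2.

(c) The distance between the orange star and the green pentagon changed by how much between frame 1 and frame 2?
-1.8

Distance in frame 1: 5.5. Distance in frame 2: 3.7.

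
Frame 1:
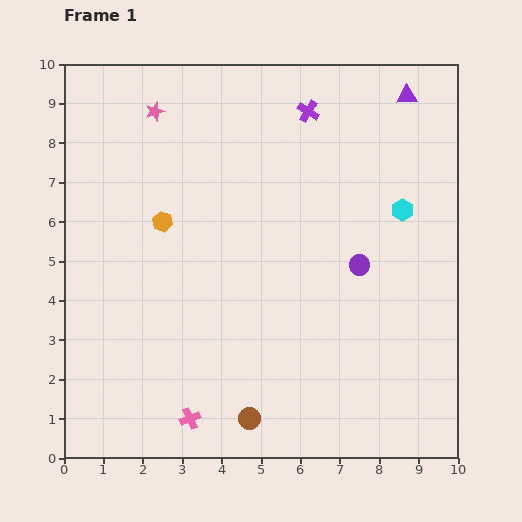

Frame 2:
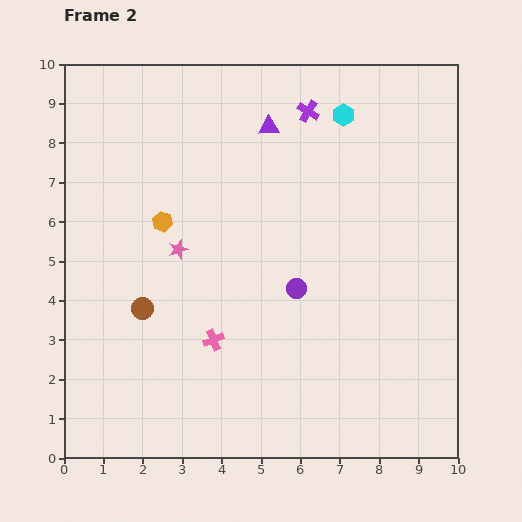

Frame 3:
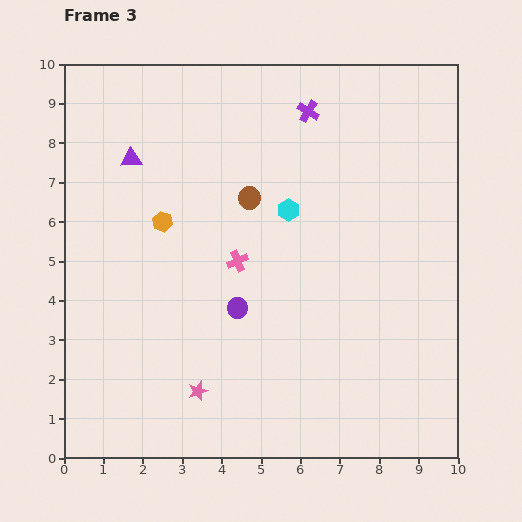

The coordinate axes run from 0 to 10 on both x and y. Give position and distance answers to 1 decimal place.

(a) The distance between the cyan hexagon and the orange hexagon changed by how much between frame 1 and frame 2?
-0.8

Distance in frame 1: 6.1. Distance in frame 2: 5.3.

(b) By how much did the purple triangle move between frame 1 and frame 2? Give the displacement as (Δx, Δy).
(-3.5, -0.8)

The purple triangle was at (8.7, 9.2) in frame 1 and (5.2, 8.4) in frame 2.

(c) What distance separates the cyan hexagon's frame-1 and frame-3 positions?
2.9

The cyan hexagon moved from (8.6, 6.3) to (5.7, 6.3), a distance of √(2.9² + 0.0²) ≈ 2.9.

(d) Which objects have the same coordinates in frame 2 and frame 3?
the purple cross, the orange hexagon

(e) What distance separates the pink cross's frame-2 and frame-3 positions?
2.1

The pink cross moved from (3.8, 3.0) to (4.4, 5.0), a distance of √(0.6² + 2.0²) ≈ 2.1.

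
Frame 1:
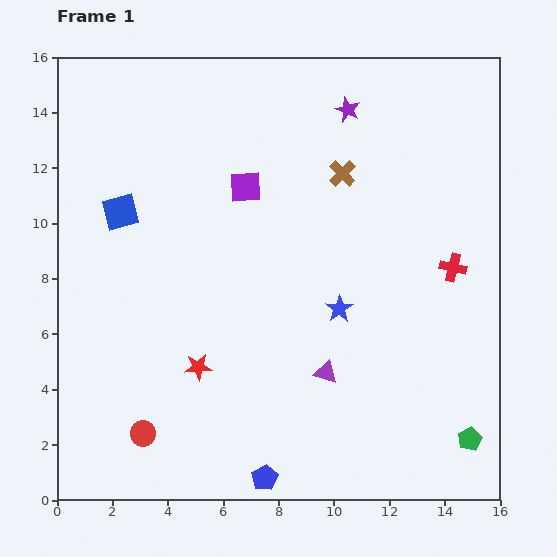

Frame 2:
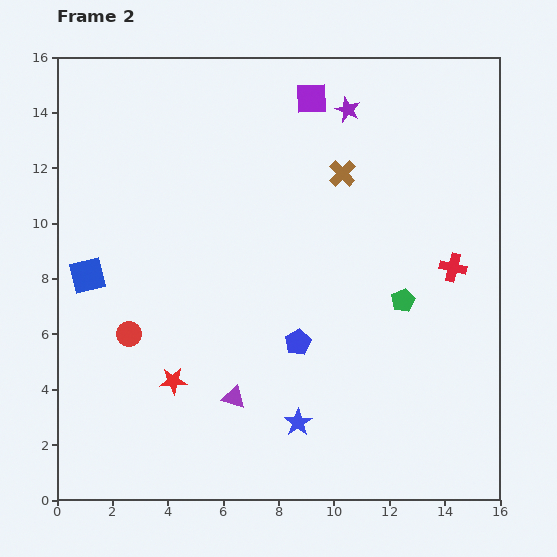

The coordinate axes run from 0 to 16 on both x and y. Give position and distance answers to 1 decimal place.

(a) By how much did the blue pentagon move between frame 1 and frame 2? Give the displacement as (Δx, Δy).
(1.2, 4.9)

The blue pentagon was at (7.5, 0.8) in frame 1 and (8.7, 5.7) in frame 2.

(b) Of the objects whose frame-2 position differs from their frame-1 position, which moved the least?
the red star

(moved 1.0)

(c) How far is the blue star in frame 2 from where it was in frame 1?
4.4

The blue star moved from (10.2, 6.9) to (8.7, 2.8), a distance of √(1.5² + 4.1²) ≈ 4.4.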